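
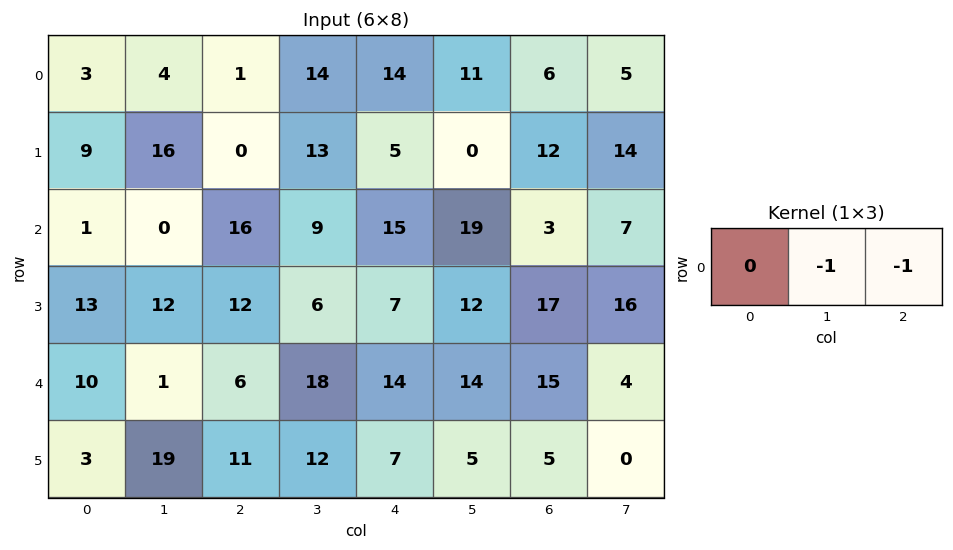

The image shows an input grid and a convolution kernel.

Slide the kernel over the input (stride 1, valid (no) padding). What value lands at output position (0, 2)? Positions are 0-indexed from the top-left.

-28

The receptive field on the input at this output position is [1 14 14]. Elementwise product with the kernel and sum: 14·-1 + 14·-1.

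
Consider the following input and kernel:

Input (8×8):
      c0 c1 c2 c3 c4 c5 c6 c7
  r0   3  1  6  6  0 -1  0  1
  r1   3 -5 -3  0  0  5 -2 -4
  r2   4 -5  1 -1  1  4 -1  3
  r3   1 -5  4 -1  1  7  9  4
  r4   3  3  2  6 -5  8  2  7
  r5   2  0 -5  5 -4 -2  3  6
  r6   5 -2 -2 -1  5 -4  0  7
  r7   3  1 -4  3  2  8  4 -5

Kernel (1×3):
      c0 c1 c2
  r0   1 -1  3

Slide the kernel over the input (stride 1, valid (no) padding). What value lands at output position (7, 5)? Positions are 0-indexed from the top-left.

-11

The receptive field on the input at this output position is [8 4 -5]. Elementwise product with the kernel and sum: 8·1 + 4·-1 + -5·3.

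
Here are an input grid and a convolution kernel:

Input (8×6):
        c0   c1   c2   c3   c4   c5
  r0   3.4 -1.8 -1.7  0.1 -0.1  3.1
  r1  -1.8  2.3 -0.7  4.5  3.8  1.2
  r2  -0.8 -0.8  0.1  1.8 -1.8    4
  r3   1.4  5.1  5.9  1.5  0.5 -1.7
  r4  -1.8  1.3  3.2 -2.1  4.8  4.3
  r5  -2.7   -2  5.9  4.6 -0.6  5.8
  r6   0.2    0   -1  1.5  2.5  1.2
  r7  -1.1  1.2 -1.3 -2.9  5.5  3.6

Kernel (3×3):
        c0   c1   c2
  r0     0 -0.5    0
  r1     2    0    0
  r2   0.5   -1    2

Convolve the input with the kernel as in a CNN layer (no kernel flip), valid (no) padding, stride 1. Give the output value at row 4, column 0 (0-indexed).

-7.95

The receptive field on the input at this output position is [-1.8 1.3 3.2 / -2.7 -2 5.9 / 0.2 0 -1]. Elementwise product with the kernel and sum: 1.3·-0.5 + -2.7·2 + 0.2·0.5 + 0·-1 + -1·2.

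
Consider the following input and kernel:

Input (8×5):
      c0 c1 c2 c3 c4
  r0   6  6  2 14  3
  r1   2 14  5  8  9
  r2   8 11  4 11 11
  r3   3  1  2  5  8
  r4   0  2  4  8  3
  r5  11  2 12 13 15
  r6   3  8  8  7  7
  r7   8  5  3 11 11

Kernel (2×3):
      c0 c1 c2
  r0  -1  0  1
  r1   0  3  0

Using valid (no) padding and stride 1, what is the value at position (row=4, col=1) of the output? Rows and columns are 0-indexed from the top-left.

The receptive field on the input at this output position is [2 4 8 / 2 12 13]. Elementwise product with the kernel and sum: 2·-1 + 8·1 + 12·3.

42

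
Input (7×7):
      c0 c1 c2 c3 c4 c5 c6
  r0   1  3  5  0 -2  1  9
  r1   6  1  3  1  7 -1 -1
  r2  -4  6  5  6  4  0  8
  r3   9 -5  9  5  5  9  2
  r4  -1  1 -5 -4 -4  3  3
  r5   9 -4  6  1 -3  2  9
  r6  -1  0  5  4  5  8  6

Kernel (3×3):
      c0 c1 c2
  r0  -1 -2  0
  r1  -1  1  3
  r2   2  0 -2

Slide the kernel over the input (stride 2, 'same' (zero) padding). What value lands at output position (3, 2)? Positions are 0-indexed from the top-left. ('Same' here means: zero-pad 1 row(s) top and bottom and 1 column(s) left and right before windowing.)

The receptive field on the zero-padded input at this output position is [1 -3 2 / 4 5 8 / 0 0 0]. Elementwise product with the kernel and sum: 1·-1 + -3·-2 + 4·-1 + 5·1 + 8·3 + 0·2 + 0·-2.

30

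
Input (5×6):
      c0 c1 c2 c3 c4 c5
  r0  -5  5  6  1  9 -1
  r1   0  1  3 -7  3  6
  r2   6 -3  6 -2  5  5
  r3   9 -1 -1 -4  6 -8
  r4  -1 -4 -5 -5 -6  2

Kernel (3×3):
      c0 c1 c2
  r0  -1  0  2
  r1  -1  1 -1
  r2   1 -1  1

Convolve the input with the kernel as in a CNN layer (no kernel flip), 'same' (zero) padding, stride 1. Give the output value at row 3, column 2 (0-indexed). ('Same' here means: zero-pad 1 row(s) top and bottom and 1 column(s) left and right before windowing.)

The receptive field on the zero-padded input at this output position is [-3 6 -2 / -1 -1 -4 / -4 -5 -5]. Elementwise product with the kernel and sum: -3·-1 + -2·2 + -1·-1 + -1·1 + -4·-1 + -4·1 + -5·-1 + -5·1.

-1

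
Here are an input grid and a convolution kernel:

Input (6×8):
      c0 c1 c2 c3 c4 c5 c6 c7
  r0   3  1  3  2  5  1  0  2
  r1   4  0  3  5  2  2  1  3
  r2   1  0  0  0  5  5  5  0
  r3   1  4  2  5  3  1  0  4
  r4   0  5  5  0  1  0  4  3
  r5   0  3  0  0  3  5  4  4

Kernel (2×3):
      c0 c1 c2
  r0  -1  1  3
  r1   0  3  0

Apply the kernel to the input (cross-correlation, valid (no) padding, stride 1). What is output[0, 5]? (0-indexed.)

8

The receptive field on the input at this output position is [1 0 2 / 2 1 3]. Elementwise product with the kernel and sum: 1·-1 + 0·1 + 2·3 + 1·3.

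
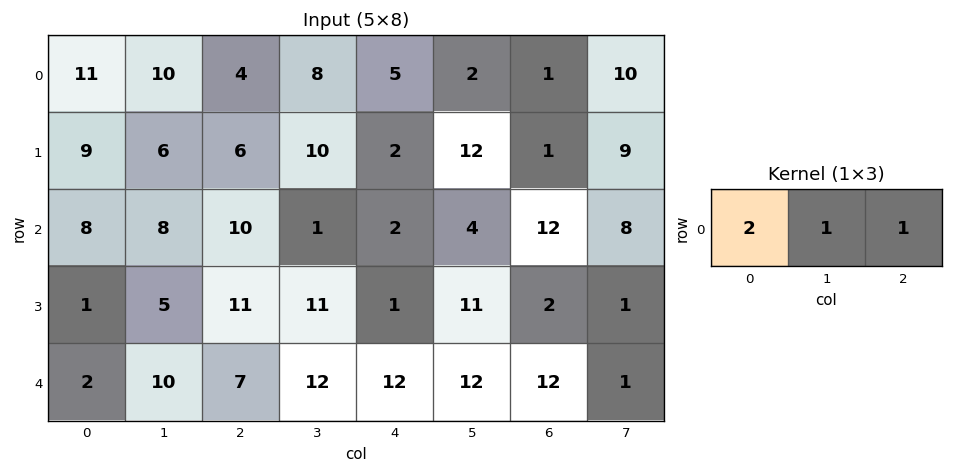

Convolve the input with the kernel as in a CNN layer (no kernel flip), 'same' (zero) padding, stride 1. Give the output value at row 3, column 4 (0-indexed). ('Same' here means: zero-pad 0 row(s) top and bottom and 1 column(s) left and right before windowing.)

The receptive field on the zero-padded input at this output position is [11 1 11]. Elementwise product with the kernel and sum: 11·2 + 1·1 + 11·1.

34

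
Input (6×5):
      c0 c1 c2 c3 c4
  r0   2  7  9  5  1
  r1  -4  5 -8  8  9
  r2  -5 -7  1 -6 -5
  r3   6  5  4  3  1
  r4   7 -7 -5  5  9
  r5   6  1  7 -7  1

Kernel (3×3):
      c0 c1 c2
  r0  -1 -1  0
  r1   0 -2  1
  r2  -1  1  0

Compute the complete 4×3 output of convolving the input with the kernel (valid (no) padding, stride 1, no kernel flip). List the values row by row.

Output[0,0]: The receptive field on the input at this output position is [2 7 9 / -4 5 -8 / -5 -7 1]. Elementwise product with the kernel and sum: 2·-1 + 7·-1 + 5·-2 + -8·1 + -5·-1 + -7·1.

-29 16 -28
13 -6 6
-8 3 10
-7 12 -22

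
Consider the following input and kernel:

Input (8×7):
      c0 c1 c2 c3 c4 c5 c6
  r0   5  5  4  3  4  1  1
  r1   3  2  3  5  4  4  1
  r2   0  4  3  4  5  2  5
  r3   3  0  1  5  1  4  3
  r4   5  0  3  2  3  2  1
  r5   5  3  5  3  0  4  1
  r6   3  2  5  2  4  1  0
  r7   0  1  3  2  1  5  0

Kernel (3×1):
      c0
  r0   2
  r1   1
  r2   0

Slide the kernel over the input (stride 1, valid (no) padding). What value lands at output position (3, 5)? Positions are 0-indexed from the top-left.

The receptive field on the input at this output position is [4 / 2 / 4]. Elementwise product with the kernel and sum: 4·2 + 2·1.

10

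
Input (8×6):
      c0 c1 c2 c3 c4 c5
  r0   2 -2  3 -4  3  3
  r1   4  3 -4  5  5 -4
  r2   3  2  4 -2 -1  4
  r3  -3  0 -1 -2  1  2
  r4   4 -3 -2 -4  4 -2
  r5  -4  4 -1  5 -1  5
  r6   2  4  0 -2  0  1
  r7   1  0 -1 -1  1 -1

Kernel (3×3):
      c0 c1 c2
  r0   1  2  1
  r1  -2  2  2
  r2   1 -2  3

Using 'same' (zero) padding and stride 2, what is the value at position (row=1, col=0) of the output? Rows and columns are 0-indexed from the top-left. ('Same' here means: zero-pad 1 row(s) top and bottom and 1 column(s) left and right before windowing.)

The receptive field on the zero-padded input at this output position is [0 4 3 / 0 3 2 / 0 -3 0]. Elementwise product with the kernel and sum: 0·1 + 4·2 + 3·1 + 0·-2 + 3·2 + 2·2 + 0·1 + -3·-2 + 0·3.

27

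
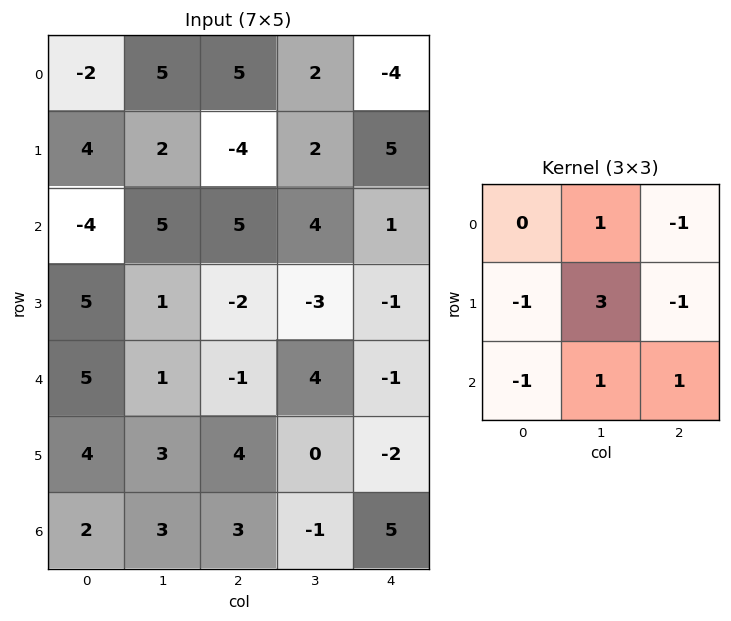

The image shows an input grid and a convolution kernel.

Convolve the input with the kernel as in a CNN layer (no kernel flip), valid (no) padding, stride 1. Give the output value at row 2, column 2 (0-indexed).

1

The receptive field on the input at this output position is [5 4 1 / -2 -3 -1 / -1 4 -1]. Elementwise product with the kernel and sum: 4·1 + 1·-1 + -2·-1 + -3·3 + -1·-1 + -1·-1 + 4·1 + -1·1.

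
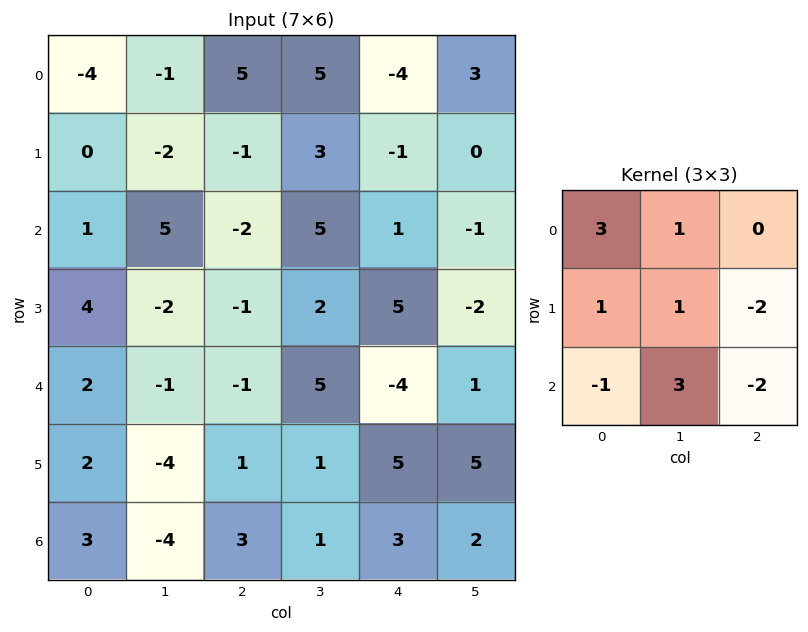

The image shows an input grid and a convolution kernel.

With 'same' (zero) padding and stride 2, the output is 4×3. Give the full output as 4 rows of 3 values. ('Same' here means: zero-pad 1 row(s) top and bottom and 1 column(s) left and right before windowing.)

2 -13 -11
7 -19 33
22 -14 14
13 -14 8

Output[0,0]: The receptive field on the zero-padded input at this output position is [0 0 0 / 0 -4 -1 / 0 0 -2]. Elementwise product with the kernel and sum: 0·3 + 0·1 + 0·1 + -4·1 + -1·-2 + 0·-1 + 0·3 + -2·-2.
Output[0,1]: The receptive field on the zero-padded input at this output position is [0 0 0 / -1 5 5 / -2 -1 3]. Elementwise product with the kernel and sum: 0·3 + 0·1 + -1·1 + 5·1 + 5·-2 + -2·-1 + -1·3 + 3·-2.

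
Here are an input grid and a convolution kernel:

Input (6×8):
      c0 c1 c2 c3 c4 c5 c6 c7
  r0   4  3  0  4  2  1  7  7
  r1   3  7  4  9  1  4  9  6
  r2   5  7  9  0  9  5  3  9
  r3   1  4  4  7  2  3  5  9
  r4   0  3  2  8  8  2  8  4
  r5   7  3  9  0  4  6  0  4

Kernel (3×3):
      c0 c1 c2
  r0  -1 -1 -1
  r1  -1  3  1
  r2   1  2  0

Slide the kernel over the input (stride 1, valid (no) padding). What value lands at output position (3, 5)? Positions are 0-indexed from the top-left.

15

The receptive field on the input at this output position is [3 5 9 / 2 8 4 / 6 0 4]. Elementwise product with the kernel and sum: 3·-1 + 5·-1 + 9·-1 + 2·-1 + 8·3 + 4·1 + 6·1 + 0·2.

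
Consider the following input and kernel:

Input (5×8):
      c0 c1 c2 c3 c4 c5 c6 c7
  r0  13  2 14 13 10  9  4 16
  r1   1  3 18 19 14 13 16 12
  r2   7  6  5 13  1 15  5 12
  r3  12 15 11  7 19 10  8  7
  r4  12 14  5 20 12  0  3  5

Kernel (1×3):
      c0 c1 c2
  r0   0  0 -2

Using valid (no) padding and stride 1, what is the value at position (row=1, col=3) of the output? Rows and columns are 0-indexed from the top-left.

The receptive field on the input at this output position is [19 14 13]. Elementwise product with the kernel and sum: 13·-2.

-26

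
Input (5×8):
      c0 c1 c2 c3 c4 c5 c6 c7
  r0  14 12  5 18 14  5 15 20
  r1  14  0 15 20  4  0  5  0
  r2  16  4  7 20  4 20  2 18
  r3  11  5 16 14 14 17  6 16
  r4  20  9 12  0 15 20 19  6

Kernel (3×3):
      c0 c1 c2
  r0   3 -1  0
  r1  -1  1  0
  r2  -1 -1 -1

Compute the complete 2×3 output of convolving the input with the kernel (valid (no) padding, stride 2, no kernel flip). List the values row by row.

-11 -29 7
-3 -28 -59

Output[0,0]: The receptive field on the input at this output position is [14 12 5 / 14 0 15 / 16 4 7]. Elementwise product with the kernel and sum: 14·3 + 12·-1 + 14·-1 + 0·1 + 16·-1 + 4·-1 + 7·-1.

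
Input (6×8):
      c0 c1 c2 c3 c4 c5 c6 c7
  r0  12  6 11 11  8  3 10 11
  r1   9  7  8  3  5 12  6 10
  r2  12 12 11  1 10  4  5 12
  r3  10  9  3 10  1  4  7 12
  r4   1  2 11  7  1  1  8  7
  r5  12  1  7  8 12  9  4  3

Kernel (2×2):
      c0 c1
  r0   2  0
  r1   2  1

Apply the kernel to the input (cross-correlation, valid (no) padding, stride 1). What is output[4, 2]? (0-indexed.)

The receptive field on the input at this output position is [11 7 / 7 8]. Elementwise product with the kernel and sum: 11·2 + 7·2 + 8·1.

44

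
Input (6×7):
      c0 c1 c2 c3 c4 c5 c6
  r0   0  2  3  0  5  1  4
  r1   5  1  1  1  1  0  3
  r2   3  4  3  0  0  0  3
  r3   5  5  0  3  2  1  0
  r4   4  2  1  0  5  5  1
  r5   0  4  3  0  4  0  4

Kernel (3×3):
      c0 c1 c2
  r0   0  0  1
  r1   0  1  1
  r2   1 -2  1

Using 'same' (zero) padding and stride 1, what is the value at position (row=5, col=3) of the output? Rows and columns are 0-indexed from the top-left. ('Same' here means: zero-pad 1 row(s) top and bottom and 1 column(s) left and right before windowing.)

The receptive field on the zero-padded input at this output position is [1 0 5 / 3 0 4 / 0 0 0]. Elementwise product with the kernel and sum: 5·1 + 0·1 + 4·1 + 0·1 + 0·-2 + 0·1.

9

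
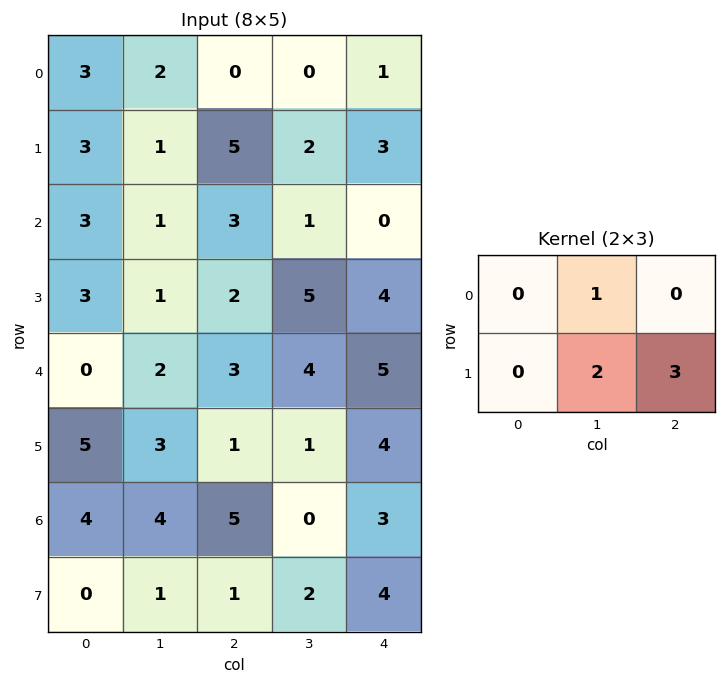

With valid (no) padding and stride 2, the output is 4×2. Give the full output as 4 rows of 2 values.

19 13
9 23
11 18
9 16

Output[0,0]: The receptive field on the input at this output position is [3 2 0 / 3 1 5]. Elementwise product with the kernel and sum: 2·1 + 1·2 + 5·3.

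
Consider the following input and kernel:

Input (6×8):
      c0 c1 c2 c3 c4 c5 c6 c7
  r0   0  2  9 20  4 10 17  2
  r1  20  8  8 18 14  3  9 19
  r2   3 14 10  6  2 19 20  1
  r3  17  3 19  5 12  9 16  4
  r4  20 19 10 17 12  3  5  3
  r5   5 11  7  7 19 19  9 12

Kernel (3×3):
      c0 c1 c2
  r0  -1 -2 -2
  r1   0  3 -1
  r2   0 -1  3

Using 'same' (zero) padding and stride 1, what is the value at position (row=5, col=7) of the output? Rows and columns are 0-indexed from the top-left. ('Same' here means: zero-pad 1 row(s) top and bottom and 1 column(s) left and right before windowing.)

25

The receptive field on the zero-padded input at this output position is [5 3 0 / 9 12 0 / 0 0 0]. Elementwise product with the kernel and sum: 5·-1 + 3·-2 + 0·-2 + 12·3 + 0·-1 + 0·-1 + 0·3.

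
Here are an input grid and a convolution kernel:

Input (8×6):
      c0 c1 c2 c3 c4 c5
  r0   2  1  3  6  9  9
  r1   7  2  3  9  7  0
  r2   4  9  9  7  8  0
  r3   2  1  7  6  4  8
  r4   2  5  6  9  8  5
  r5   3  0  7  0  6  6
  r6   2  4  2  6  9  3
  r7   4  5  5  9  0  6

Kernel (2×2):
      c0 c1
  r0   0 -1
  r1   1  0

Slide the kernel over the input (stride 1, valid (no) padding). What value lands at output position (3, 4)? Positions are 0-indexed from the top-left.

0

The receptive field on the input at this output position is [4 8 / 8 5]. Elementwise product with the kernel and sum: 8·-1 + 8·1.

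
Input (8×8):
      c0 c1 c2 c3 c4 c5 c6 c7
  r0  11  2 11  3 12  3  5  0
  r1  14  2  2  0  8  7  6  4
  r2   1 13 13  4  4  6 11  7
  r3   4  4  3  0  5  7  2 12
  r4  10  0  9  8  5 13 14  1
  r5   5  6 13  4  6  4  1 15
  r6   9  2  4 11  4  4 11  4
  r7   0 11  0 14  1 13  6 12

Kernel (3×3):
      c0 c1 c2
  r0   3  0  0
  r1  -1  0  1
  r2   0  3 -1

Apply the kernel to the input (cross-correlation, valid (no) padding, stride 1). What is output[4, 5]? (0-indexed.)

The receptive field on the input at this output position is [13 14 1 / 4 1 15 / 4 11 4]. Elementwise product with the kernel and sum: 13·3 + 4·-1 + 15·1 + 11·3 + 4·-1.

79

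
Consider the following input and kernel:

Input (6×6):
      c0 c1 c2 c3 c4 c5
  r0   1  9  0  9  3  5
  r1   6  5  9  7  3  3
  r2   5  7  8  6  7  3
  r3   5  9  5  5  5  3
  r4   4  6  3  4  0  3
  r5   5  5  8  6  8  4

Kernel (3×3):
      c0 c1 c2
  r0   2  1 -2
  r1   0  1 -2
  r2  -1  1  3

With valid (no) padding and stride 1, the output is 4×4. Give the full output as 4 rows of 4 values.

Output[0,0]: The receptive field on the input at this output position is [1 9 0 / 6 5 9 / 5 7 8]. Elementwise product with the kernel and sum: 1·2 + 9·1 + 0·-2 + 5·1 + 9·-2 + 5·-1 + 7·1 + 8·3.

24 14 23 18
9 12 26 21
11 14 4 17
33 29 31 17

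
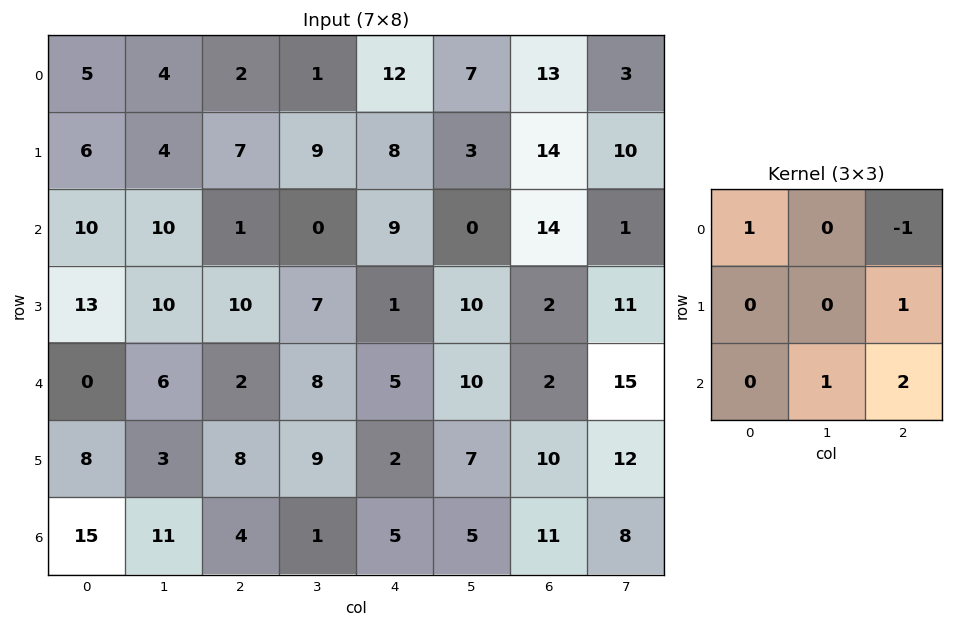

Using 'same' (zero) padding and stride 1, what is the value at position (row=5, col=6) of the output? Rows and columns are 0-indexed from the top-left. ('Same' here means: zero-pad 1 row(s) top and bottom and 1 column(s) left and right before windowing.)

The receptive field on the zero-padded input at this output position is [10 2 15 / 7 10 12 / 5 11 8]. Elementwise product with the kernel and sum: 10·1 + 15·-1 + 12·1 + 11·1 + 8·2.

34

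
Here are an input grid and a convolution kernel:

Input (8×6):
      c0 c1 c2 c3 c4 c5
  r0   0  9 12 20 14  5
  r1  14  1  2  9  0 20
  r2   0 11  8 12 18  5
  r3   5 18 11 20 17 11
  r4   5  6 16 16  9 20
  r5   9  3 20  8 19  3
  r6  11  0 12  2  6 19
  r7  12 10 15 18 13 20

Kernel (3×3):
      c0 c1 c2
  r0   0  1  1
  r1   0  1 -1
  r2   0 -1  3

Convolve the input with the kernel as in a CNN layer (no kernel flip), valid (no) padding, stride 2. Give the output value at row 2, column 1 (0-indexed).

30

The receptive field on the input at this output position is [16 16 9 / 20 8 19 / 12 2 6]. Elementwise product with the kernel and sum: 16·1 + 9·1 + 8·1 + 19·-1 + 2·-1 + 6·3.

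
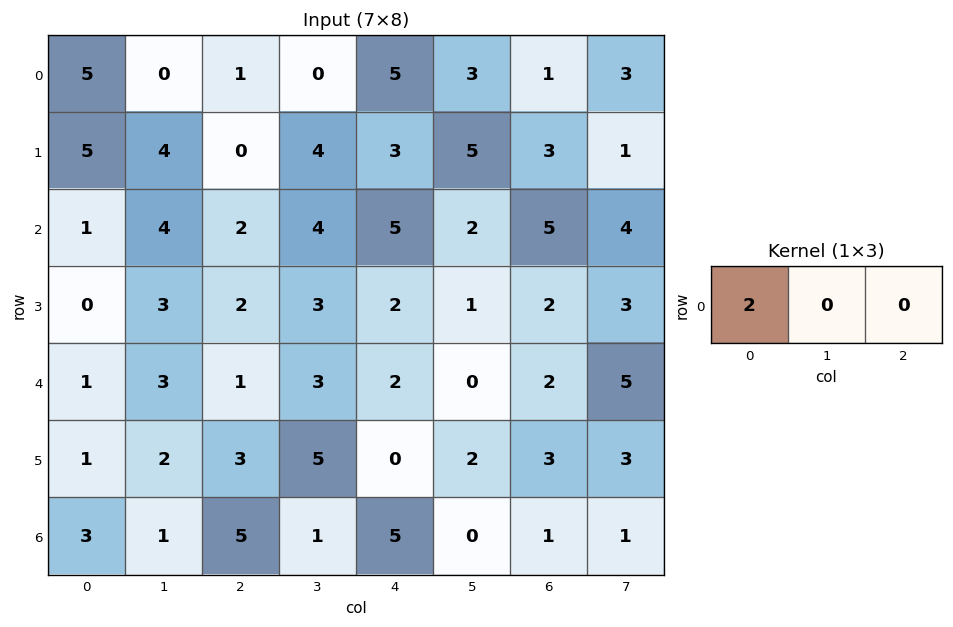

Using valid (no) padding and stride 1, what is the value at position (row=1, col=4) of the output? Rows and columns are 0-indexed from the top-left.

6

The receptive field on the input at this output position is [3 5 3]. Elementwise product with the kernel and sum: 3·2.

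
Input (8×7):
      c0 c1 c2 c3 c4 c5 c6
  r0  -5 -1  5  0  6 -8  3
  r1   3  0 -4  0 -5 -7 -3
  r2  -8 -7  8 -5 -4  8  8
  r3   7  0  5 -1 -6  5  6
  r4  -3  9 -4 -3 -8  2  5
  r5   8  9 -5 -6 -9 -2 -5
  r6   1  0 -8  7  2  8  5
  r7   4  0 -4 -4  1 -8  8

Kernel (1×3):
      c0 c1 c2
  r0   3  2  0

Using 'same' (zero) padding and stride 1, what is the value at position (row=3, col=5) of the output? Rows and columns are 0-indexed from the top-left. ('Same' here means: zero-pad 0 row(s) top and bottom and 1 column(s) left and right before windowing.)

-8

The receptive field on the zero-padded input at this output position is [-6 5 6]. Elementwise product with the kernel and sum: -6·3 + 5·2.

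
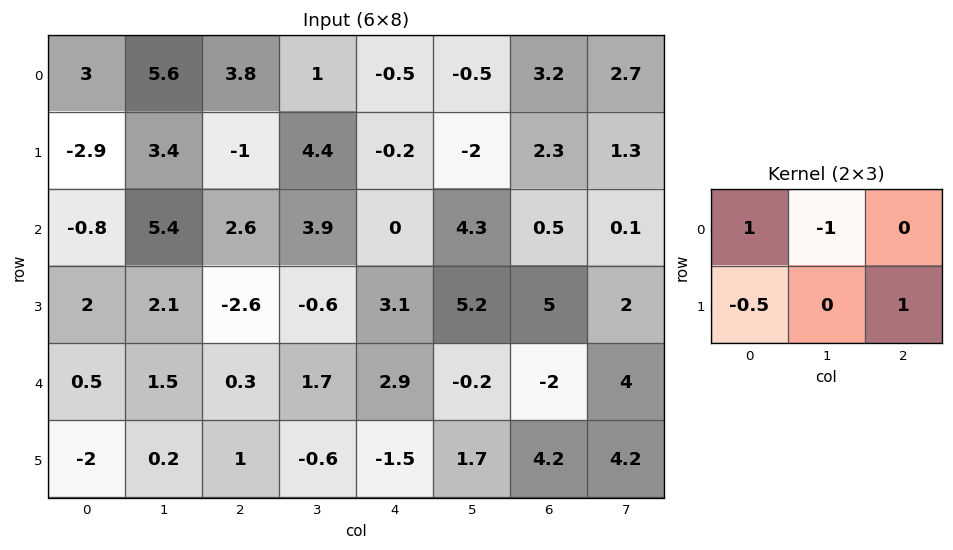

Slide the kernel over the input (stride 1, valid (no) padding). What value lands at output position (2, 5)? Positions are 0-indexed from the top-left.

The receptive field on the input at this output position is [4.3 0.5 0.1 / 5.2 5 2]. Elementwise product with the kernel and sum: 4.3·1 + 0.5·-1 + 5.2·-0.5 + 2·1.

3.2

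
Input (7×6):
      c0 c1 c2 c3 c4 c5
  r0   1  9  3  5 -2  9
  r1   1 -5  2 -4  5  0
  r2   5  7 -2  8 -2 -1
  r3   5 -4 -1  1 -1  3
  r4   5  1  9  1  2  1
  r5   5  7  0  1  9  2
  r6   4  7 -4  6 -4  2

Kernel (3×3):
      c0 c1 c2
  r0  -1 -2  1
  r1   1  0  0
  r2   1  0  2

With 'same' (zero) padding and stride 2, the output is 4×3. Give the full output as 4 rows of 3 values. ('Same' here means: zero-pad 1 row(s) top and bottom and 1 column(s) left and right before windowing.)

Output[0,0]: The receptive field on the zero-padded input at this output position is [0 0 0 / 0 1 9 / 0 1 -5]. Elementwise product with the kernel and sum: 0·-1 + 0·-2 + 0·1 + 0·1 + 0·1 + -5·2.

-10 -4 1
-15 2 9
0 17 10
-3 1 -11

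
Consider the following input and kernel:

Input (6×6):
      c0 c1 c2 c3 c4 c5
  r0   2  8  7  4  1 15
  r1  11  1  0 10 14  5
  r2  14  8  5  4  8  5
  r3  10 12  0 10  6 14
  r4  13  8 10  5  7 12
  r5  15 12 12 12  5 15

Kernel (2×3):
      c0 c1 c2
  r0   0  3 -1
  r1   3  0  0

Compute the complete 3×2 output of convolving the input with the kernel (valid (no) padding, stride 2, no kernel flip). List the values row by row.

Output[0,0]: The receptive field on the input at this output position is [2 8 7 / 11 1 0]. Elementwise product with the kernel and sum: 8·3 + 7·-1 + 11·3.

50 11
49 4
59 44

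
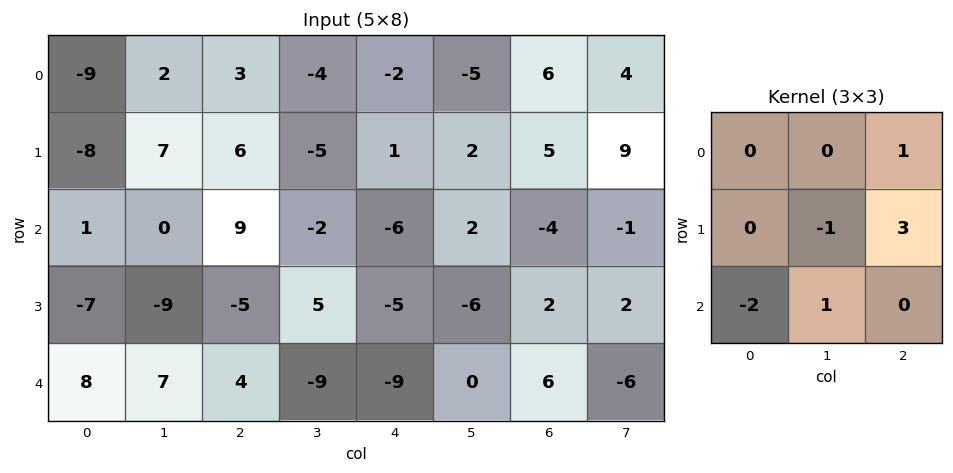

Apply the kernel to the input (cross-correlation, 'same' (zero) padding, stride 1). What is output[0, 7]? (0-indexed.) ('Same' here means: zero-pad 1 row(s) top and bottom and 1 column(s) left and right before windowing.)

-5

The receptive field on the zero-padded input at this output position is [0 0 0 / 6 4 0 / 5 9 0]. Elementwise product with the kernel and sum: 0·1 + 4·-1 + 0·3 + 5·-2 + 9·1.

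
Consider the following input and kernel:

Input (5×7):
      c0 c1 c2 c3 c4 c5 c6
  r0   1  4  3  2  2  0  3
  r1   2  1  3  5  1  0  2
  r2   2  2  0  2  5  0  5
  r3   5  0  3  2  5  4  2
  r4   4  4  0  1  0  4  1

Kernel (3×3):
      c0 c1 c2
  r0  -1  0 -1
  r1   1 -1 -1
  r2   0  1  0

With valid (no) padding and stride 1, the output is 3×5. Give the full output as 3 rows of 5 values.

Output[0,0]: The receptive field on the input at this output position is [1 4 3 / 2 1 3 / 2 2 0]. Elementwise product with the kernel and sum: 1·-1 + 3·-1 + 2·1 + 1·-1 + 3·-1 + 2·1.

-4 -13 -6 7 -6
-5 -3 -9 -3 1
4 -9 -8 -9 -7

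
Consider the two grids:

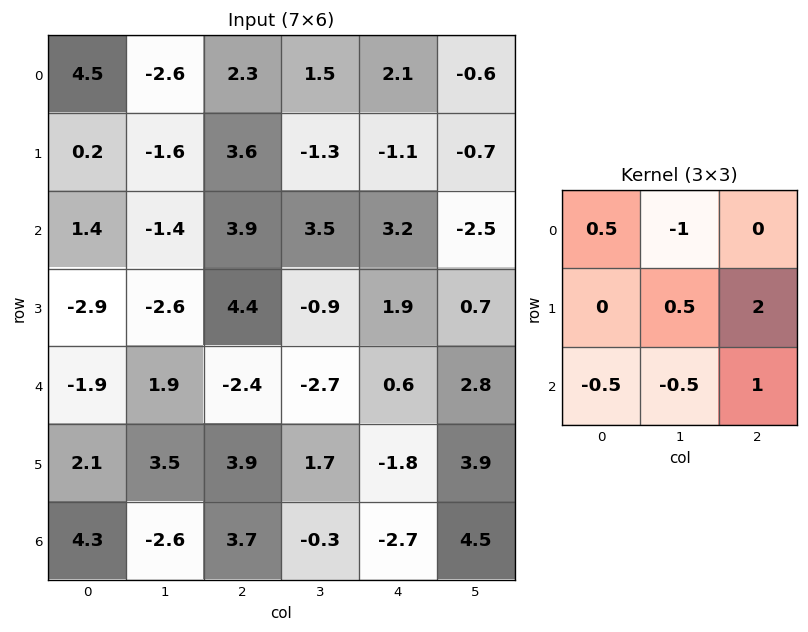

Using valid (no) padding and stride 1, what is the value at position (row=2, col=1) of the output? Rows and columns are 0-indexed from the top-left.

The receptive field on the input at this output position is [-1.4 3.9 3.5 / -2.6 4.4 -0.9 / 1.9 -2.4 -2.7]. Elementwise product with the kernel and sum: -1.4·0.5 + 3.9·-1 + 4.4·0.5 + -0.9·2 + 1.9·-0.5 + -2.4·-0.5 + -2.7·1.

-6.65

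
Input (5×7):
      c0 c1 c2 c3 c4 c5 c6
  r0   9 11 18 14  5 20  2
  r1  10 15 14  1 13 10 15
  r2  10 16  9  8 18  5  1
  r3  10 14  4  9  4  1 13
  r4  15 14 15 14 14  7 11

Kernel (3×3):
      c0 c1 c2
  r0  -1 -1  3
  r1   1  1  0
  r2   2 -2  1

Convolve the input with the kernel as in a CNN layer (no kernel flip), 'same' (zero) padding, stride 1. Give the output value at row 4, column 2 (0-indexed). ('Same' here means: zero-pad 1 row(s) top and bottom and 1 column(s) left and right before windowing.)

The receptive field on the zero-padded input at this output position is [14 4 9 / 14 15 14 / 0 0 0]. Elementwise product with the kernel and sum: 14·-1 + 4·-1 + 9·3 + 14·1 + 15·1 + 0·2 + 0·-2 + 0·1.

38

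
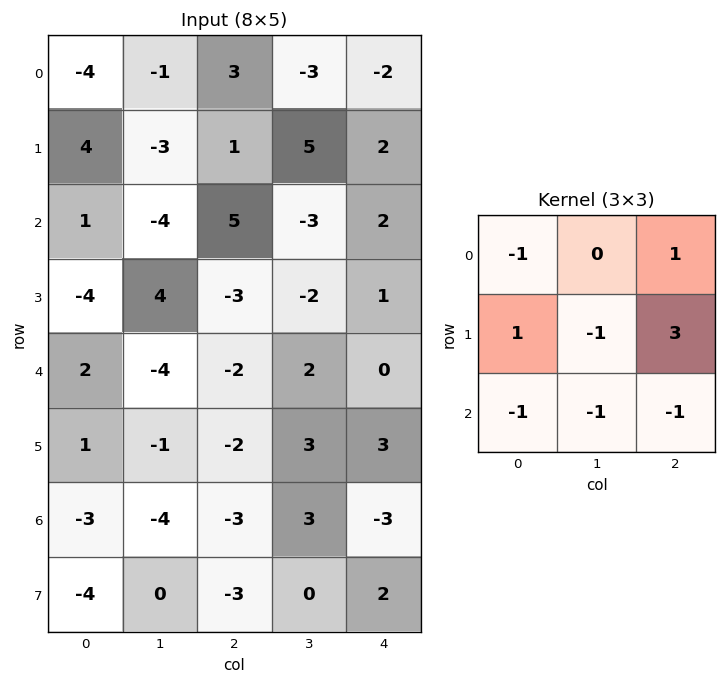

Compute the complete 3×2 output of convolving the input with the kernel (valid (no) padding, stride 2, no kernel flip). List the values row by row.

15 -7
-9 -1
2 9

Output[0,0]: The receptive field on the input at this output position is [-4 -1 3 / 4 -3 1 / 1 -4 5]. Elementwise product with the kernel and sum: -4·-1 + 3·1 + 4·1 + -3·-1 + 1·3 + 1·-1 + -4·-1 + 5·-1.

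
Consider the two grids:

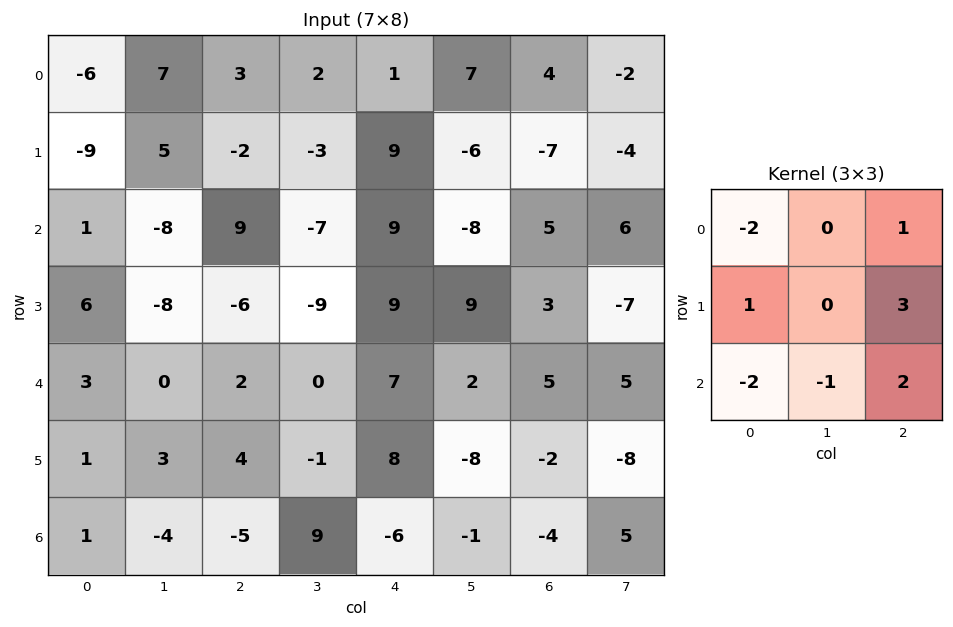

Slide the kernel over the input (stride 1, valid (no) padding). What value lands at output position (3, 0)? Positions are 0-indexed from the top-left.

-6

The receptive field on the input at this output position is [6 -8 -6 / 3 0 2 / 1 3 4]. Elementwise product with the kernel and sum: 6·-2 + -6·1 + 3·1 + 2·3 + 1·-2 + 3·-1 + 4·2.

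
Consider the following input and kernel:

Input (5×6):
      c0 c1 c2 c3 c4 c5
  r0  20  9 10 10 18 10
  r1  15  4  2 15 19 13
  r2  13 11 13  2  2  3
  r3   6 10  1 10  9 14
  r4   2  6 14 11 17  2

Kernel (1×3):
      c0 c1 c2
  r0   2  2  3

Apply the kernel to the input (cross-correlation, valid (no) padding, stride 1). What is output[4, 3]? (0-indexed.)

62

The receptive field on the input at this output position is [11 17 2]. Elementwise product with the kernel and sum: 11·2 + 17·2 + 2·3.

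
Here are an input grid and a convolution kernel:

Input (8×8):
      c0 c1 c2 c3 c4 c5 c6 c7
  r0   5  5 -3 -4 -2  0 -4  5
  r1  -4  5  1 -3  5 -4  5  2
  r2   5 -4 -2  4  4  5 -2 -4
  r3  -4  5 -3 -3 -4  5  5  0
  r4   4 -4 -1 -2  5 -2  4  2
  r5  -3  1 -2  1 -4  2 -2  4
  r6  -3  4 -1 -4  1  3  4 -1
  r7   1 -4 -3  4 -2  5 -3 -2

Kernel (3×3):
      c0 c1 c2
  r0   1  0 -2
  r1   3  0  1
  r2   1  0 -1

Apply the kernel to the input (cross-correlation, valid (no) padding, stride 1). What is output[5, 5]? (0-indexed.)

9

The receptive field on the input at this output position is [2 -2 4 / 3 4 -1 / 5 -3 -2]. Elementwise product with the kernel and sum: 2·1 + 4·-2 + 3·3 + -1·1 + 5·1 + -2·-1.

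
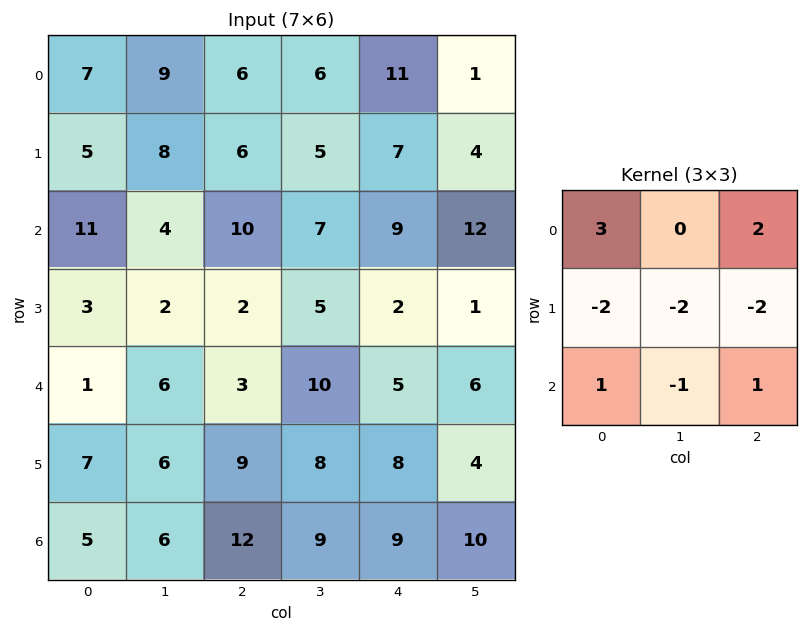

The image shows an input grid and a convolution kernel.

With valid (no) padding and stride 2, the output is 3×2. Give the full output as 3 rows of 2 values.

12 16
37 28
-24 -19

Output[0,0]: The receptive field on the input at this output position is [7 9 6 / 5 8 6 / 11 4 10]. Elementwise product with the kernel and sum: 7·3 + 6·2 + 5·-2 + 8·-2 + 6·-2 + 11·1 + 4·-1 + 10·1.
Output[0,1]: The receptive field on the input at this output position is [6 6 11 / 6 5 7 / 10 7 9]. Elementwise product with the kernel and sum: 6·3 + 11·2 + 6·-2 + 5·-2 + 7·-2 + 10·1 + 7·-1 + 9·1.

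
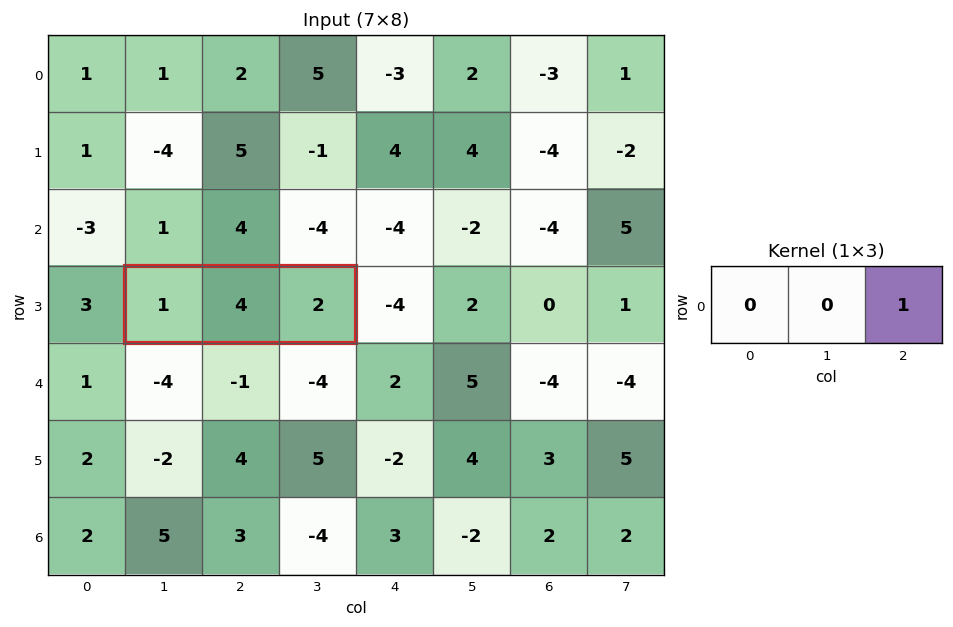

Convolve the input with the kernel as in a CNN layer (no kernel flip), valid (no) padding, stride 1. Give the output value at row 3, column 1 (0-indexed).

2

The receptive field on the input at this output position is [1 4 2]. Elementwise product with the kernel and sum: 2·1.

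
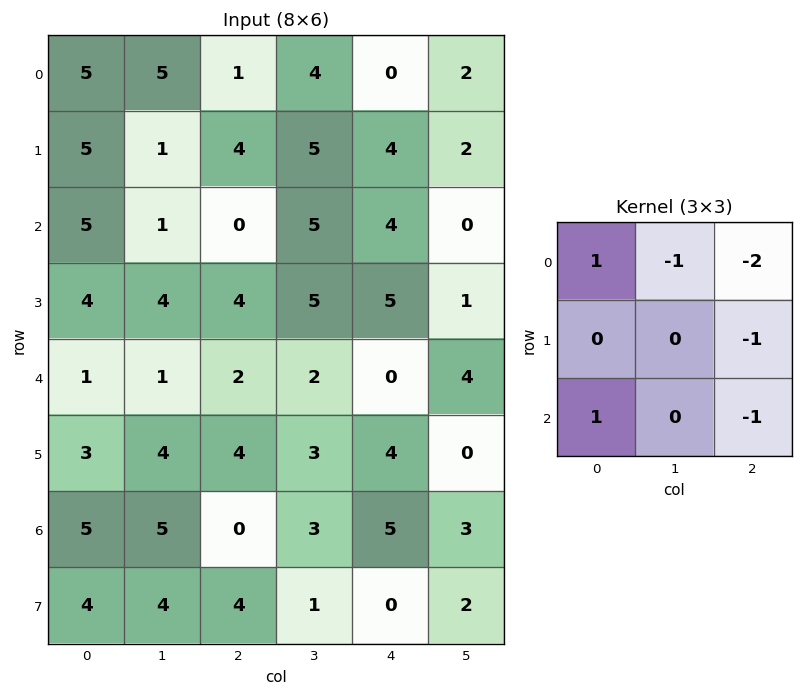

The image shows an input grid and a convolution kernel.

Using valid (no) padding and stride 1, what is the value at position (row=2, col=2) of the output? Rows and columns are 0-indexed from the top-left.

The receptive field on the input at this output position is [0 5 4 / 4 5 5 / 2 2 0]. Elementwise product with the kernel and sum: 0·1 + 5·-1 + 4·-2 + 5·-1 + 2·1 + 0·-1.

-16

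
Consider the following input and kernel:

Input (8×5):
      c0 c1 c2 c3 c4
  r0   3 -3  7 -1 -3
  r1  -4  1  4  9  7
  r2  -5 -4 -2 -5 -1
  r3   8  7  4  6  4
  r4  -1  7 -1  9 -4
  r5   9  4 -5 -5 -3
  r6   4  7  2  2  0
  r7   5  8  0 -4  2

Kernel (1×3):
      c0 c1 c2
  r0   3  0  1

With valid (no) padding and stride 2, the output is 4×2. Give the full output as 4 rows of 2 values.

16 18
-17 -7
-4 -7
14 6

Output[0,0]: The receptive field on the input at this output position is [3 -3 7]. Elementwise product with the kernel and sum: 3·3 + 7·1.
Output[0,1]: The receptive field on the input at this output position is [7 -1 -3]. Elementwise product with the kernel and sum: 7·3 + -3·1.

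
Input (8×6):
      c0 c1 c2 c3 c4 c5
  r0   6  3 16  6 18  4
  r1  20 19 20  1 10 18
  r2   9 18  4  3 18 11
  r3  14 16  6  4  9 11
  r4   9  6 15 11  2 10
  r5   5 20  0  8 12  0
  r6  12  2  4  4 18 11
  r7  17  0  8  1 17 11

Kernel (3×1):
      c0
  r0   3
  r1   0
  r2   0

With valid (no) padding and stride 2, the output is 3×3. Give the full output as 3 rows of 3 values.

18 48 54
27 12 54
27 45 6

Output[0,0]: The receptive field on the input at this output position is [6 / 20 / 9]. Elementwise product with the kernel and sum: 6·3.
Output[0,1]: The receptive field on the input at this output position is [16 / 20 / 4]. Elementwise product with the kernel and sum: 16·3.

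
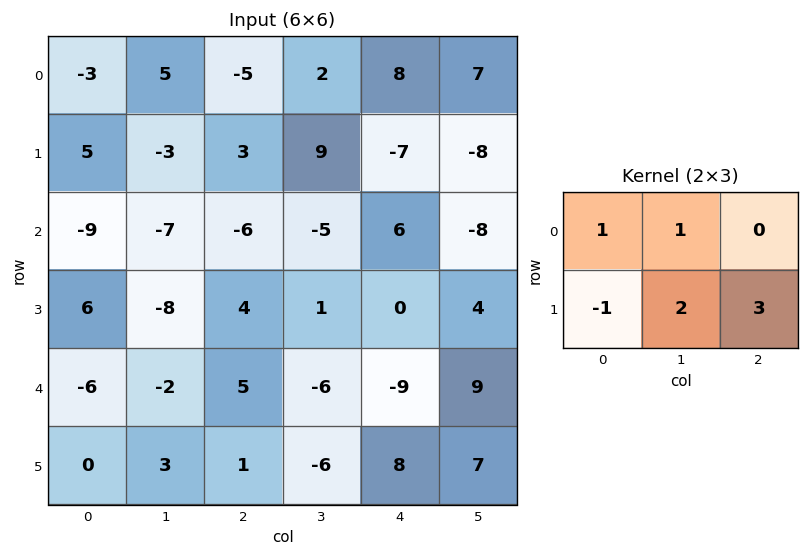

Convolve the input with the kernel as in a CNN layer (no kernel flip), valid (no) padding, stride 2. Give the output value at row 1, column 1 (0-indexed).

-13

The receptive field on the input at this output position is [-6 -5 6 / 4 1 0]. Elementwise product with the kernel and sum: -6·1 + -5·1 + 4·-1 + 1·2 + 0·3.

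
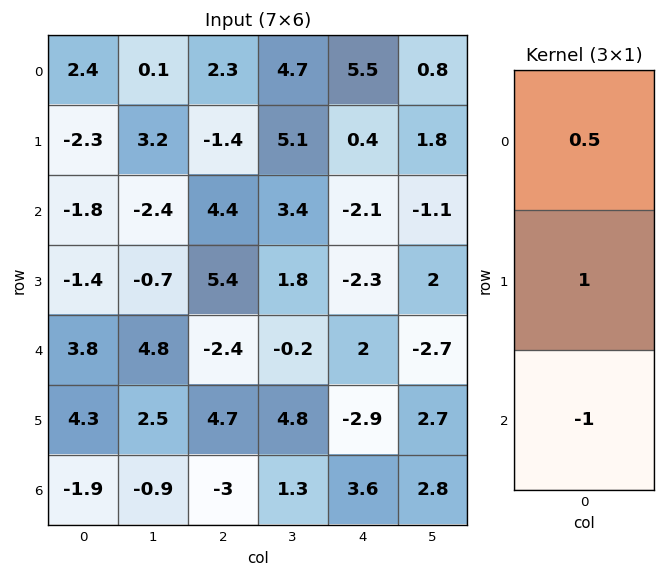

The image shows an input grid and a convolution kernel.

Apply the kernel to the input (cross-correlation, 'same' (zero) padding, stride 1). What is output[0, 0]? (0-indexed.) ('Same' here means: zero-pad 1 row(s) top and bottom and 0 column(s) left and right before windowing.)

The receptive field on the zero-padded input at this output position is [0 / 2.4 / -2.3]. Elementwise product with the kernel and sum: 0·0.5 + 2.4·1 + -2.3·-1.

4.7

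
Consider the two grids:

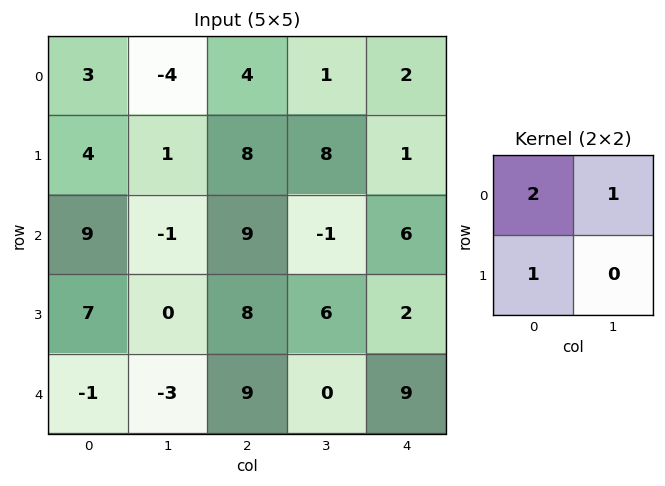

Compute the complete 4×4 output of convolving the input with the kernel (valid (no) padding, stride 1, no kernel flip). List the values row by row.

Output[0,0]: The receptive field on the input at this output position is [3 -4 / 4 1]. Elementwise product with the kernel and sum: 3·2 + -4·1 + 4·1.
Output[0,1]: The receptive field on the input at this output position is [-4 4 / 1 8]. Elementwise product with the kernel and sum: -4·2 + 4·1 + 1·1.

6 -3 17 12
18 9 33 16
24 7 25 10
13 5 31 14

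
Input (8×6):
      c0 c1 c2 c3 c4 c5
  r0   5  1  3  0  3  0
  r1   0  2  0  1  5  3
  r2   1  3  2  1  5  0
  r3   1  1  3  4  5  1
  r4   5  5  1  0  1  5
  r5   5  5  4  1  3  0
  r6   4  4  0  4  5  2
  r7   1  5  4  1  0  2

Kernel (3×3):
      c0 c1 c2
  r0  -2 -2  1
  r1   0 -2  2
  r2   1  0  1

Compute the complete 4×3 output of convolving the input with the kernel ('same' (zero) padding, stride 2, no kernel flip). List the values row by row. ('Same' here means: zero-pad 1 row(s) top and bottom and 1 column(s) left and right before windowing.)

-6 -3 -2
7 0 -14
4 0 -8
0 -3 -11

Output[0,0]: The receptive field on the zero-padded input at this output position is [0 0 0 / 0 5 1 / 0 0 2]. Elementwise product with the kernel and sum: 0·-2 + 0·-2 + 0·1 + 5·-2 + 1·2 + 0·1 + 2·1.
Output[0,1]: The receptive field on the zero-padded input at this output position is [0 0 0 / 1 3 0 / 2 0 1]. Elementwise product with the kernel and sum: 0·-2 + 0·-2 + 0·1 + 3·-2 + 0·2 + 2·1 + 1·1.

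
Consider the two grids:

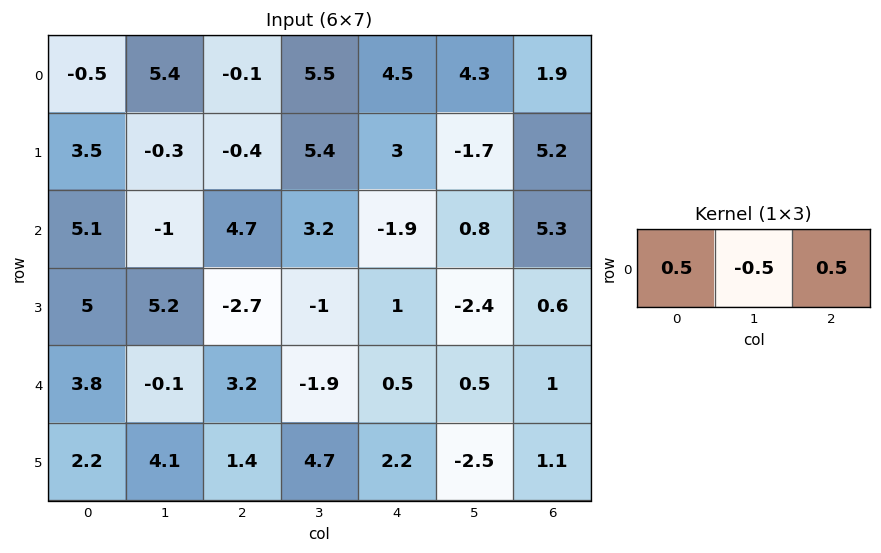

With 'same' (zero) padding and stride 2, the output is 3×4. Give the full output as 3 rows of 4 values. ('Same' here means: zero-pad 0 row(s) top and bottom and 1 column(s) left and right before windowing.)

Output[0,0]: The receptive field on the zero-padded input at this output position is [0 -0.5 5.4]. Elementwise product with the kernel and sum: 0·0.5 + -0.5·-0.5 + 5.4·0.5.

2.95 5.5 2.65 1.2
-3.05 -1.25 2.95 -2.25
-1.95 -2.6 -0.95 -0.25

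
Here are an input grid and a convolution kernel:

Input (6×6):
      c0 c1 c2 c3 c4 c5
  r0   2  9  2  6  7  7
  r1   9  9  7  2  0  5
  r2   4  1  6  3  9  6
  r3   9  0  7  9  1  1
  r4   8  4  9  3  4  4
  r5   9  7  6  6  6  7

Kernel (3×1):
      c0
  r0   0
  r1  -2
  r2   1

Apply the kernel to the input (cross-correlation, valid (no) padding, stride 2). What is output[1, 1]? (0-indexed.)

-5

The receptive field on the input at this output position is [6 / 7 / 9]. Elementwise product with the kernel and sum: 7·-2 + 9·1.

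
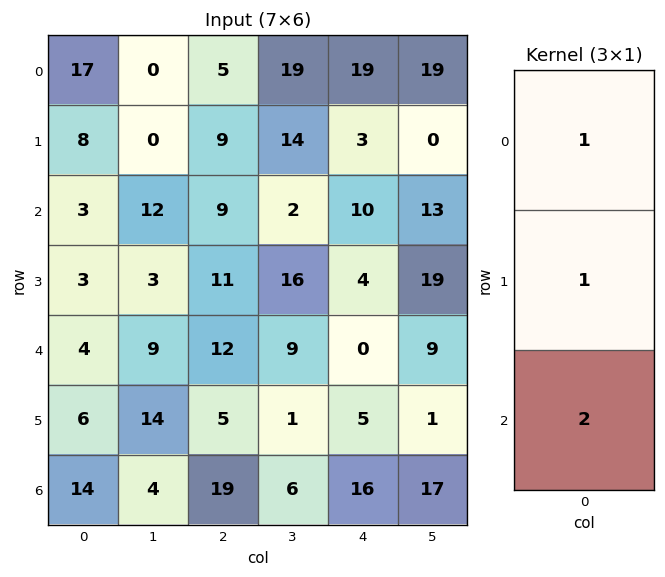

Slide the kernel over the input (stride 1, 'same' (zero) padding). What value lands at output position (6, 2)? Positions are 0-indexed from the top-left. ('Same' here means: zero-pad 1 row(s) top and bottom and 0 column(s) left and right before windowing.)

24

The receptive field on the zero-padded input at this output position is [5 / 19 / 0]. Elementwise product with the kernel and sum: 5·1 + 19·1 + 0·2.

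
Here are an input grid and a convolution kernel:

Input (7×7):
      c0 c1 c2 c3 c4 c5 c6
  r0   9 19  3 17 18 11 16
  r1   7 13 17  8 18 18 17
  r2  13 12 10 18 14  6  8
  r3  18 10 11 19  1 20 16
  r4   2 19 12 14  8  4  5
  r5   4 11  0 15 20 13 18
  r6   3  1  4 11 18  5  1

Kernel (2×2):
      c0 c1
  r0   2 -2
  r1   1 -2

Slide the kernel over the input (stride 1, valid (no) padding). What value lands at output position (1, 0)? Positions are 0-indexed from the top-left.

The receptive field on the input at this output position is [7 13 / 13 12]. Elementwise product with the kernel and sum: 7·2 + 13·-2 + 13·1 + 12·-2.

-23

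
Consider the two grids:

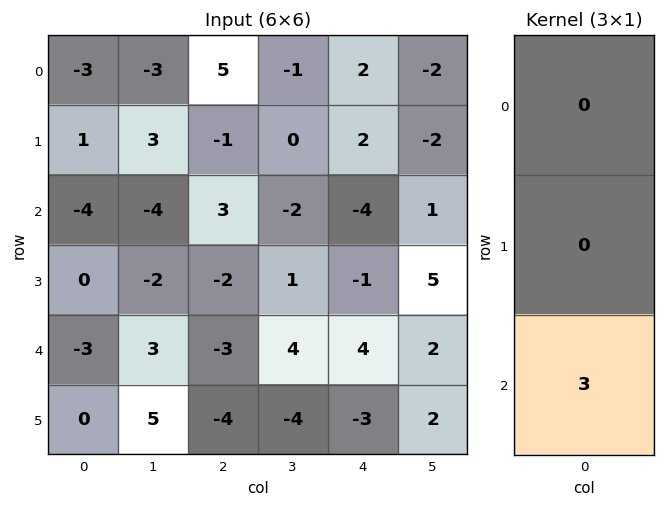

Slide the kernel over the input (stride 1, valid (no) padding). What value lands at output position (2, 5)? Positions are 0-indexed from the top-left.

6

The receptive field on the input at this output position is [1 / 5 / 2]. Elementwise product with the kernel and sum: 2·3.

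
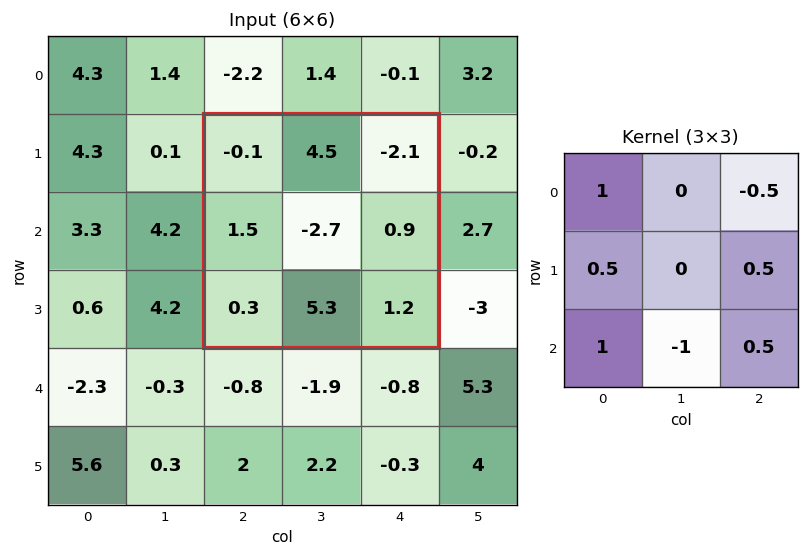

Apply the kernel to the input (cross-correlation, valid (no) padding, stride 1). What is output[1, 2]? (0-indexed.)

The receptive field on the input at this output position is [-0.1 4.5 -2.1 / 1.5 -2.7 0.9 / 0.3 5.3 1.2]. Elementwise product with the kernel and sum: -0.1·1 + -2.1·-0.5 + 1.5·0.5 + 0.9·0.5 + 0.3·1 + 5.3·-1 + 1.2·0.5.

-2.25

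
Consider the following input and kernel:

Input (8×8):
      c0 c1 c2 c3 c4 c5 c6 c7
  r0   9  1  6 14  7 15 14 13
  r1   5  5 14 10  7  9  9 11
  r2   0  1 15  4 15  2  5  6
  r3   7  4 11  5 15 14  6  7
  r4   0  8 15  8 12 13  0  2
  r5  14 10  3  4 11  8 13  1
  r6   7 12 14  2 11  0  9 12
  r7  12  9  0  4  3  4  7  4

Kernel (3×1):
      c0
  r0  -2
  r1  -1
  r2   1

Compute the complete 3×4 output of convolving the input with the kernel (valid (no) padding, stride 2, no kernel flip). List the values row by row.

Output[0,0]: The receptive field on the input at this output position is [9 / 5 / 0]. Elementwise product with the kernel and sum: 9·-2 + 5·-1 + 0·1.

-23 -11 -6 -32
-7 -26 -33 -16
-7 -19 -24 -4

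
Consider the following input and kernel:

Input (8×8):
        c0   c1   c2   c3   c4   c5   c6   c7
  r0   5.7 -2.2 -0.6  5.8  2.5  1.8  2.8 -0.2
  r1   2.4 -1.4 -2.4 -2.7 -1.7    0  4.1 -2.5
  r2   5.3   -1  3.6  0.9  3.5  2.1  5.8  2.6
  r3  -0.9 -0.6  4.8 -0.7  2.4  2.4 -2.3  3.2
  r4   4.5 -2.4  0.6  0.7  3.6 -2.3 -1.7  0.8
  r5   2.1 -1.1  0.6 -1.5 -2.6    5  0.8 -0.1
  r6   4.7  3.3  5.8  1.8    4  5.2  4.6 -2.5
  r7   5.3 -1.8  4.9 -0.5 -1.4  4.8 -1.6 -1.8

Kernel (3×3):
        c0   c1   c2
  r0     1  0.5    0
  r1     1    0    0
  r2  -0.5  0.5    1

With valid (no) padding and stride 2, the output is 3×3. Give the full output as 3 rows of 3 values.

7.45 2.05 6.8
1.05 12.5 2.3
10.5 3.55 5.05

Output[0,0]: The receptive field on the input at this output position is [5.7 -2.2 -0.6 / 2.4 -1.4 -2.4 / 5.3 -1 3.6]. Elementwise product with the kernel and sum: 5.7·1 + -2.2·0.5 + 2.4·1 + 5.3·-0.5 + -1·0.5 + 3.6·1.
Output[0,1]: The receptive field on the input at this output position is [-0.6 5.8 2.5 / -2.4 -2.7 -1.7 / 3.6 0.9 3.5]. Elementwise product with the kernel and sum: -0.6·1 + 5.8·0.5 + -2.4·1 + 3.6·-0.5 + 0.9·0.5 + 3.5·1.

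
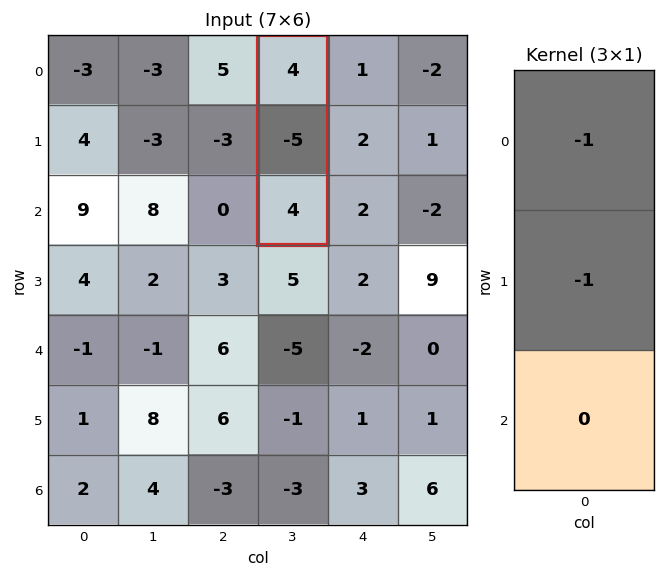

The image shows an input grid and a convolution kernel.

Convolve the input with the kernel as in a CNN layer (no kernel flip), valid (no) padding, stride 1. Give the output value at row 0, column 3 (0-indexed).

The receptive field on the input at this output position is [4 / -5 / 4]. Elementwise product with the kernel and sum: 4·-1 + -5·-1.

1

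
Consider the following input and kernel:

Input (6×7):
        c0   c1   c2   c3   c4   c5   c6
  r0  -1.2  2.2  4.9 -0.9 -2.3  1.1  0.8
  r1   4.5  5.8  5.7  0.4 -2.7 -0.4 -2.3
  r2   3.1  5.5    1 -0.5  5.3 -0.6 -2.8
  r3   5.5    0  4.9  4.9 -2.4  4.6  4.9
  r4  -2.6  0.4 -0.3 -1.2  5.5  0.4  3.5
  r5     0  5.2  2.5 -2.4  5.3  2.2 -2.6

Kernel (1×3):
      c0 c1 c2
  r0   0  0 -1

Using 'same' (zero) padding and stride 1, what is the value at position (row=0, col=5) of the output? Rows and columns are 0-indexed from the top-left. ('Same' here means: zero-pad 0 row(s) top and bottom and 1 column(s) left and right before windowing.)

The receptive field on the zero-padded input at this output position is [-2.3 1.1 0.8]. Elementwise product with the kernel and sum: 0.8·-1.

-0.8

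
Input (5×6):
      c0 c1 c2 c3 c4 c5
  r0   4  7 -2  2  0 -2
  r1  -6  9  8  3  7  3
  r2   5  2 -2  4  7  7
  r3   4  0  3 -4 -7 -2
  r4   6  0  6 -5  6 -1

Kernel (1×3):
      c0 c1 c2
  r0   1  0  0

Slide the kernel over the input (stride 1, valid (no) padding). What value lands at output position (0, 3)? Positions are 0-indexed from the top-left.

The receptive field on the input at this output position is [2 0 -2]. Elementwise product with the kernel and sum: 2·1.

2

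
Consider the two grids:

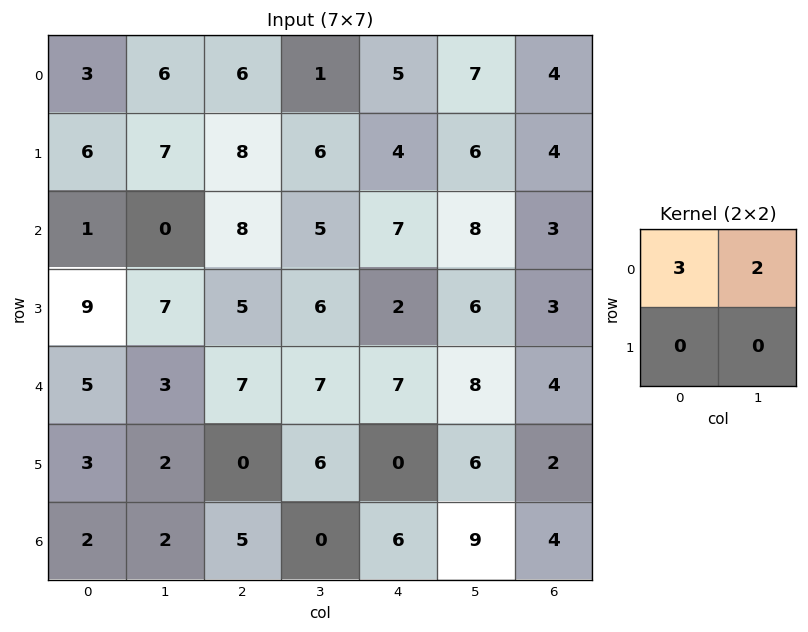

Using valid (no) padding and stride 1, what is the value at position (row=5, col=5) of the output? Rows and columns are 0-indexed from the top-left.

22

The receptive field on the input at this output position is [6 2 / 9 4]. Elementwise product with the kernel and sum: 6·3 + 2·2.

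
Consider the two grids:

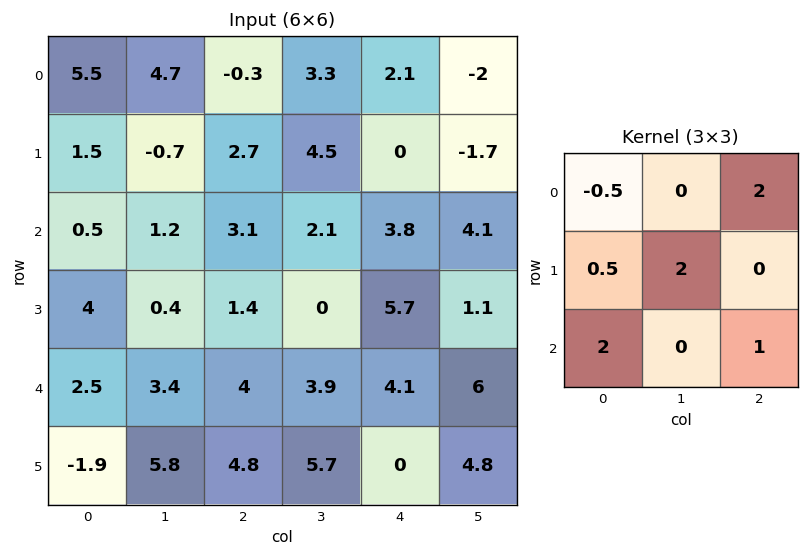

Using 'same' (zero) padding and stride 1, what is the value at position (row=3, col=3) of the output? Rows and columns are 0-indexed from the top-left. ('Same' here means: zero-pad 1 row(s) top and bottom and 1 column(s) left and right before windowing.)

18.85

The receptive field on the zero-padded input at this output position is [3.1 2.1 3.8 / 1.4 0 5.7 / 4 3.9 4.1]. Elementwise product with the kernel and sum: 3.1·-0.5 + 3.8·2 + 1.4·0.5 + 0·2 + 4·2 + 4.1·1.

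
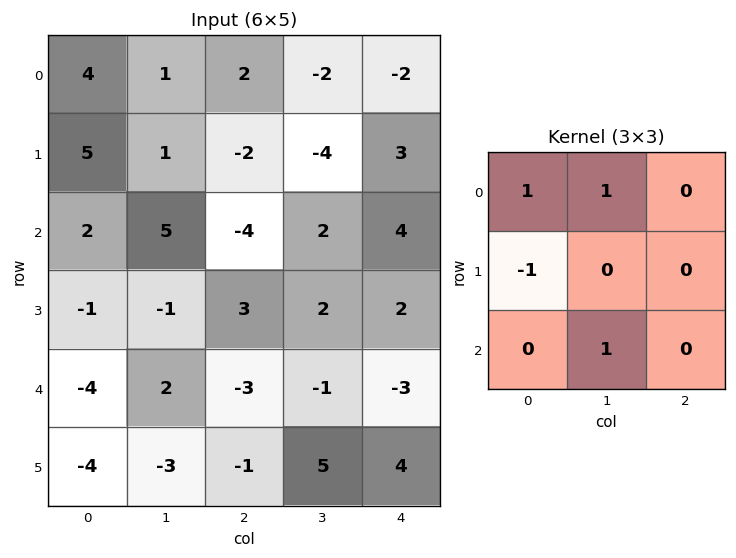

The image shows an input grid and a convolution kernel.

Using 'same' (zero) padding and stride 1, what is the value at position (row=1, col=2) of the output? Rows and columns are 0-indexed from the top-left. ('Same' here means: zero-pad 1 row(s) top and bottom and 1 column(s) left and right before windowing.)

The receptive field on the zero-padded input at this output position is [1 2 -2 / 1 -2 -4 / 5 -4 2]. Elementwise product with the kernel and sum: 1·1 + 2·1 + 1·-1 + -4·1.

-2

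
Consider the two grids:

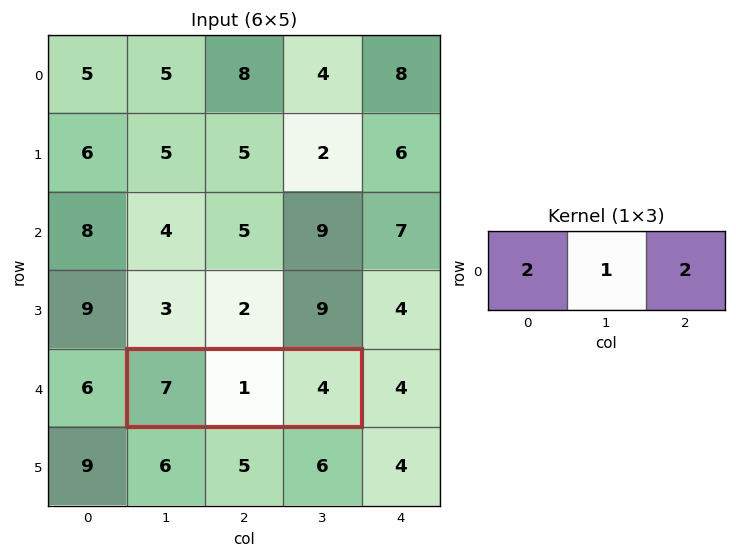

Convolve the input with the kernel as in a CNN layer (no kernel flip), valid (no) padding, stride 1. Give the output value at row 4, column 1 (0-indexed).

23

The receptive field on the input at this output position is [7 1 4]. Elementwise product with the kernel and sum: 7·2 + 1·1 + 4·2.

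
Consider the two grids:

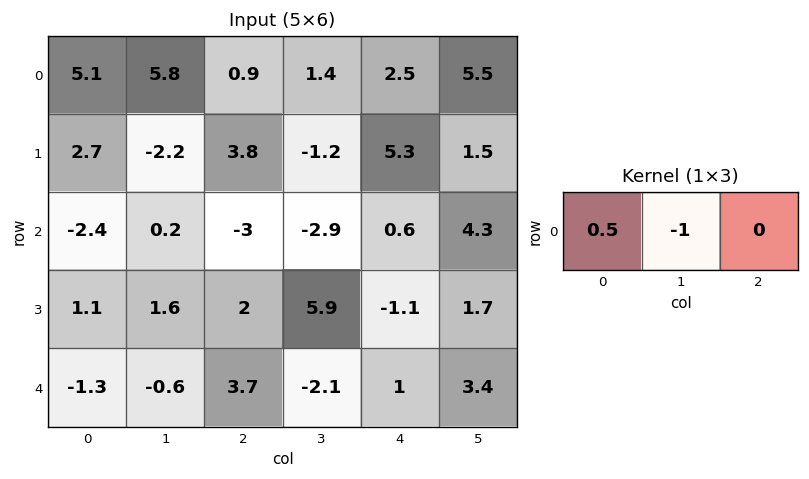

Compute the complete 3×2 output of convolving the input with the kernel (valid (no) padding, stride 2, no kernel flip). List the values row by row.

-3.25 -0.95
-1.4 1.4
-0.05 3.95

Output[0,0]: The receptive field on the input at this output position is [5.1 5.8 0.9]. Elementwise product with the kernel and sum: 5.1·0.5 + 5.8·-1.
Output[0,1]: The receptive field on the input at this output position is [0.9 1.4 2.5]. Elementwise product with the kernel and sum: 0.9·0.5 + 1.4·-1.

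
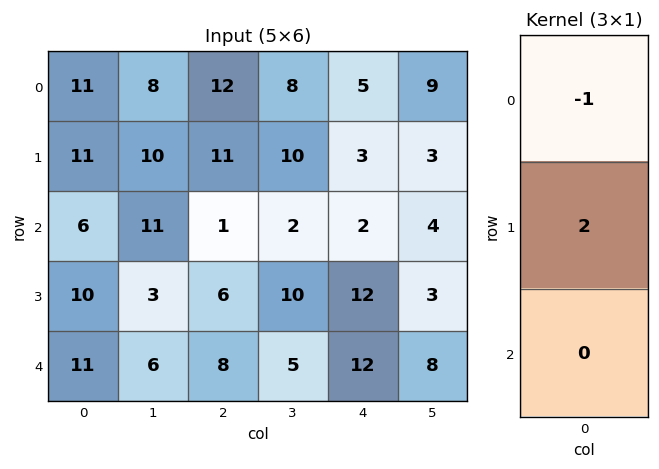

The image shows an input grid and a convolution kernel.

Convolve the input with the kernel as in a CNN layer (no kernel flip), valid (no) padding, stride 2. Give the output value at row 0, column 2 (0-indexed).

1

The receptive field on the input at this output position is [5 / 3 / 2]. Elementwise product with the kernel and sum: 5·-1 + 3·2.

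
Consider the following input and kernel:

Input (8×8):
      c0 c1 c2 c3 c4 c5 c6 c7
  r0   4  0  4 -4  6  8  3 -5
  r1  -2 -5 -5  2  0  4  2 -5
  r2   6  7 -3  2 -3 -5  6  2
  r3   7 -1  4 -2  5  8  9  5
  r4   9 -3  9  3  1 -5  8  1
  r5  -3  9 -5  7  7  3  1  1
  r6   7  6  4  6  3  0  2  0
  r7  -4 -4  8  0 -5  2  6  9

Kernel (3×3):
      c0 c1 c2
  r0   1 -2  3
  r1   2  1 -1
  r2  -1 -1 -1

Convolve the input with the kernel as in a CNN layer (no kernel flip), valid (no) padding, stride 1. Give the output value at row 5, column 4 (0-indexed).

The receptive field on the input at this output position is [7 3 1 / 3 0 2 / -5 2 6]. Elementwise product with the kernel and sum: 7·1 + 3·-2 + 1·3 + 3·2 + 0·1 + 2·-1 + -5·-1 + 2·-1 + 6·-1.

5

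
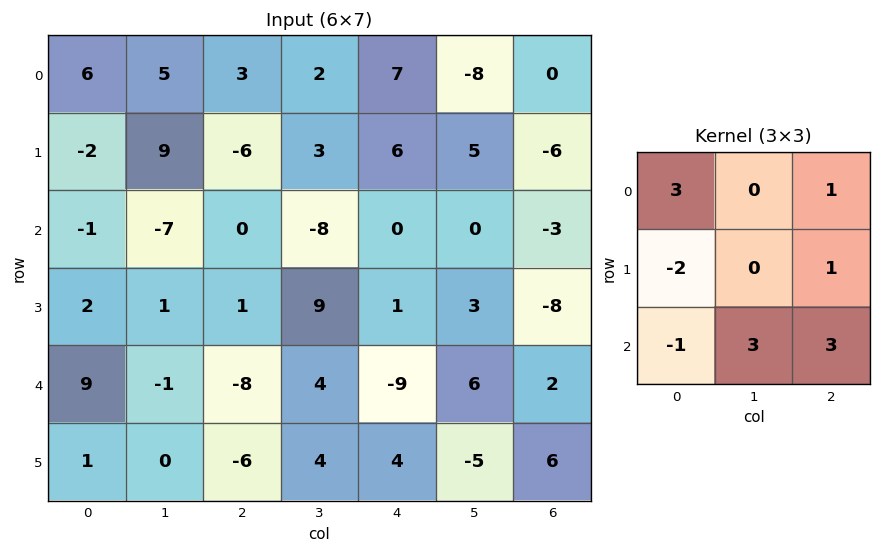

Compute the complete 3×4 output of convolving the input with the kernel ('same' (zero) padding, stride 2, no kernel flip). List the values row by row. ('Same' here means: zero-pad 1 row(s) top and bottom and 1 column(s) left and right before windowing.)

Output[0,0]: The receptive field on the zero-padded input at this output position is [0 0 0 / 0 6 5 / 0 -2 9]. Elementwise product with the kernel and sum: 0·3 + 0·1 + 0·-2 + 5·1 + 0·-1 + -2·3 + 9·3.
Output[0,1]: The receptive field on the zero-padded input at this output position is [0 0 0 / 5 3 2 / 9 -6 3]. Elementwise product with the kernel and sum: 0·3 + 0·1 + 5·-2 + 2·1 + 9·-1 + -6·3 + 3·3.

26 -26 18 -7
11 65 33 -12
3 12 21 20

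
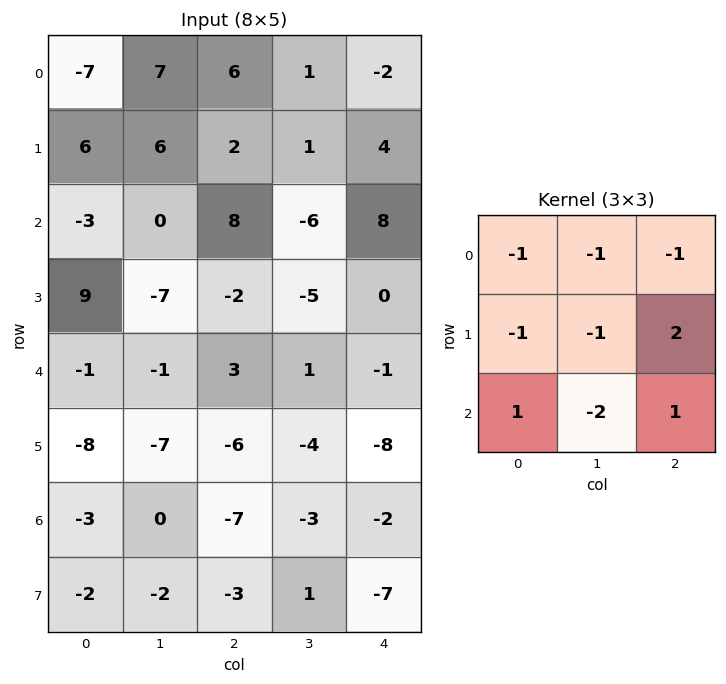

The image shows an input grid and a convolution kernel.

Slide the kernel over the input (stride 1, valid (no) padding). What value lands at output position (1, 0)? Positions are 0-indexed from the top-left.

The receptive field on the input at this output position is [6 6 2 / -3 0 8 / 9 -7 -2]. Elementwise product with the kernel and sum: 6·-1 + 6·-1 + 2·-1 + -3·-1 + 0·-1 + 8·2 + 9·1 + -7·-2 + -2·1.

26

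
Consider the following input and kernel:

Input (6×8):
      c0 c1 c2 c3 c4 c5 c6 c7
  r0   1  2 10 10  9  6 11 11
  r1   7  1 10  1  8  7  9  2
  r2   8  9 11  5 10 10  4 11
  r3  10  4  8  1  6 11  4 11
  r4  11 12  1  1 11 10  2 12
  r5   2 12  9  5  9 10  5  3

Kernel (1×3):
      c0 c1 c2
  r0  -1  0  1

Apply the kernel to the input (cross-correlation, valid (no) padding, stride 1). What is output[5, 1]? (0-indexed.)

The receptive field on the input at this output position is [12 9 5]. Elementwise product with the kernel and sum: 12·-1 + 5·1.

-7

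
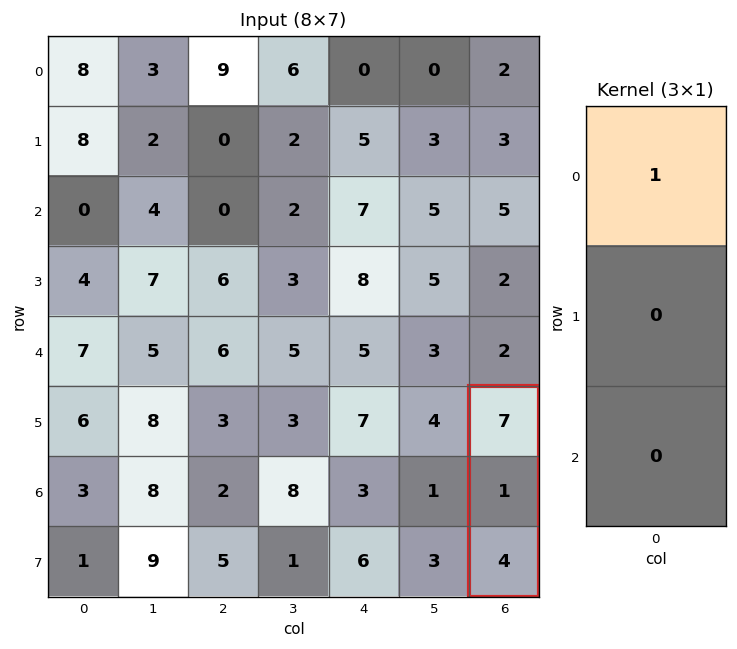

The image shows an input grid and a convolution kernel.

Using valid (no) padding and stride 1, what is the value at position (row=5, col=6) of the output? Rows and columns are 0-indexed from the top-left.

7

The receptive field on the input at this output position is [7 / 1 / 4]. Elementwise product with the kernel and sum: 7·1.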